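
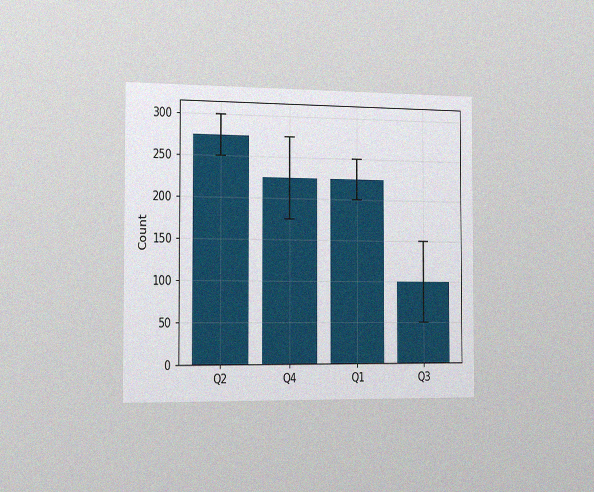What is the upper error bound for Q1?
The chart is viewed slightly from the left, with some photo noise. The Q1 bar's upper whisker reaches 250.

250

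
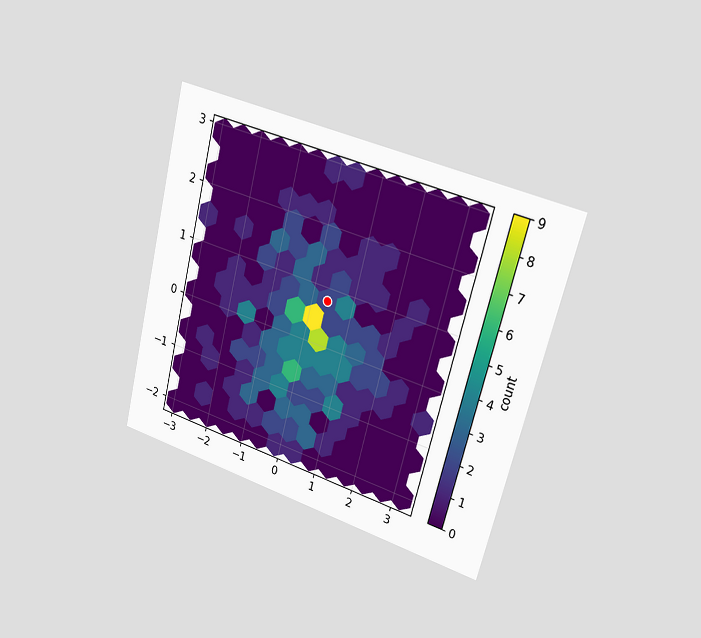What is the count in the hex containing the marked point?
The chart is tilted about 14° clockwise and viewed slightly from the right. The marked hex reads 2 on the colorbar.

2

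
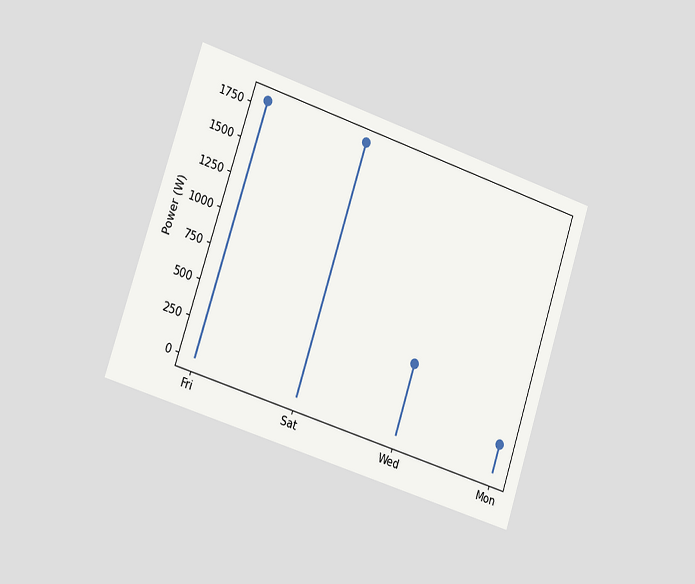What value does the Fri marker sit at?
The chart is tilted about 18° clockwise and viewed slightly from the left. The Fri marker sits at 1800W.

1800W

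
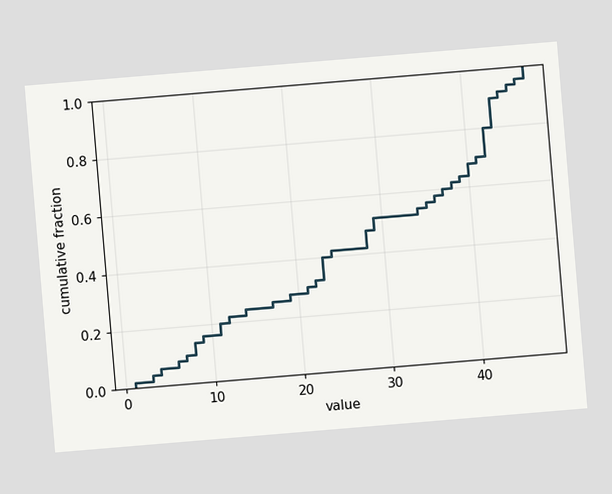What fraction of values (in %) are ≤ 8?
The chart is tilted about 5° counter-clockwise. At x=8 the ECDF step is at 14%.

14%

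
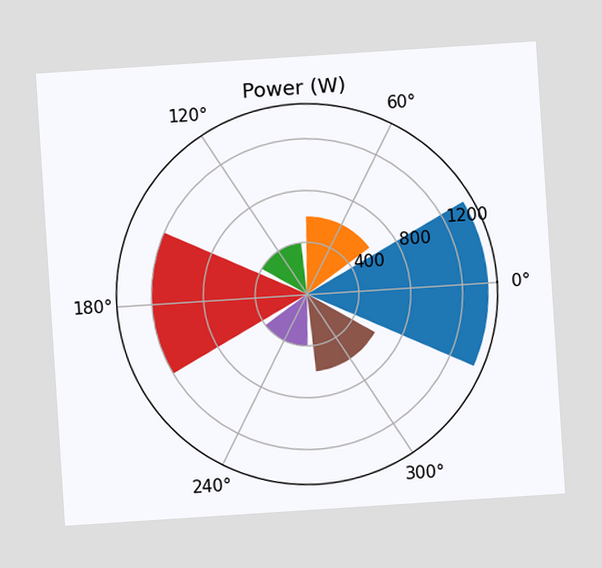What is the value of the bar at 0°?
The chart is tilted about 4° counter-clockwise. The bar at 0° reaches 1400W on the radial axis.

1400W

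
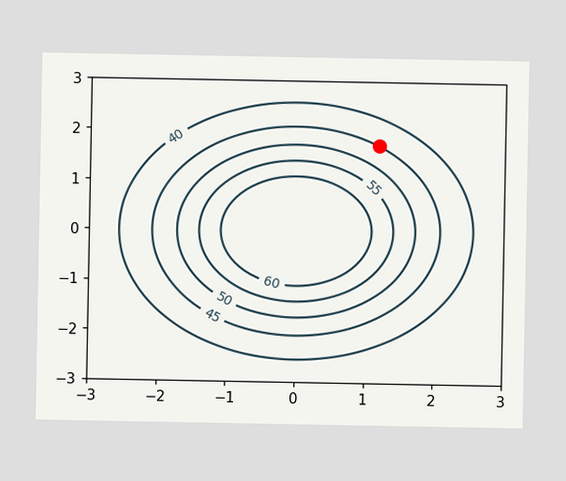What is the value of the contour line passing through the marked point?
The marked point sits on the contour labelled 45.

45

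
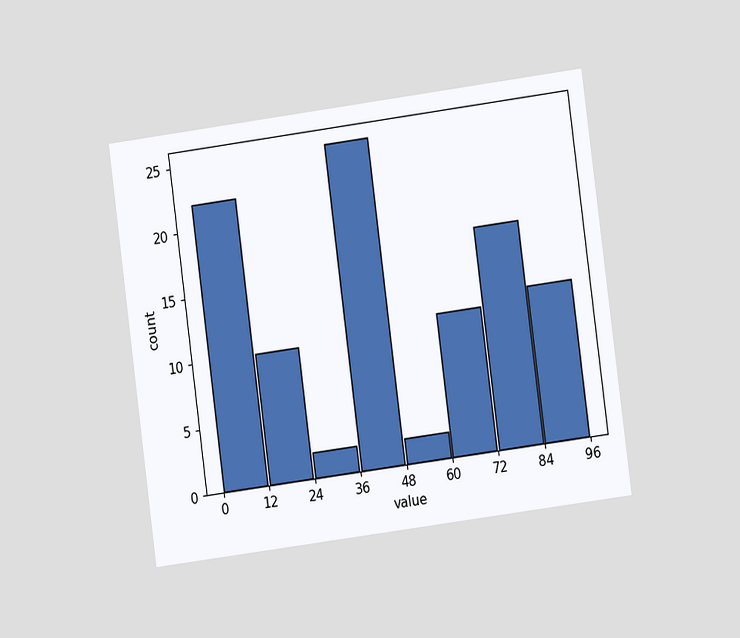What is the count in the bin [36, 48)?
The chart is tilted about 8° counter-clockwise and viewed at a slight angle. The [36, 48) bin has height 25.

25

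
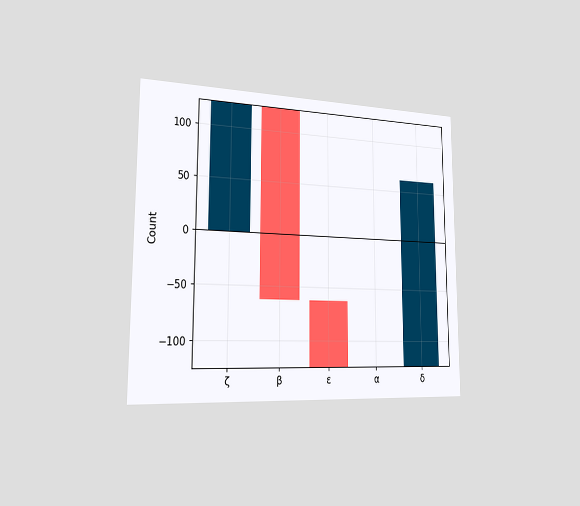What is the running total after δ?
The chart is viewed slightly from the left. After δ the running total reaches 62.

62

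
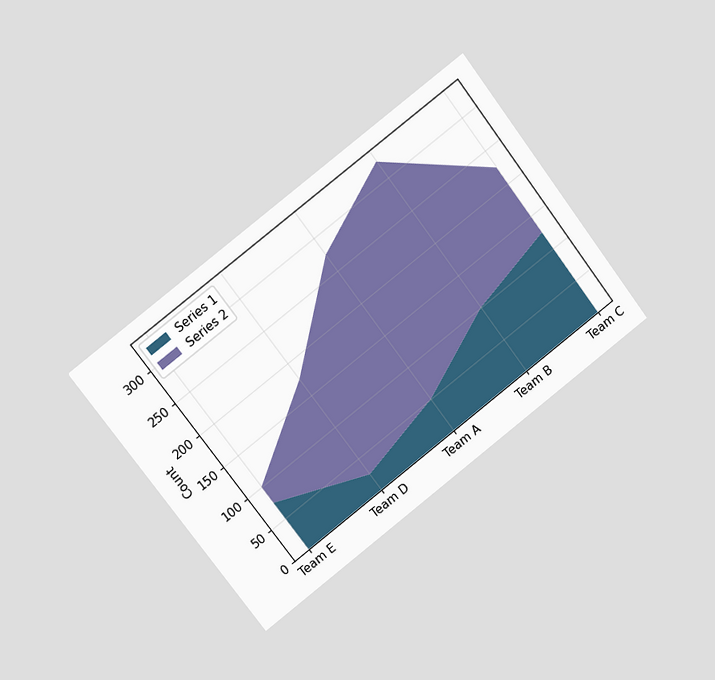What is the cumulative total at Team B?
325

The chart is tilted about 37° counter-clockwise and viewed at a slight angle. The stacked total at Team B reaches 325.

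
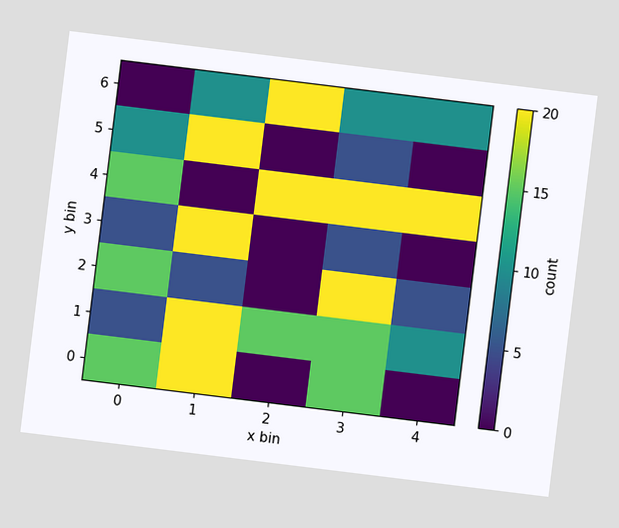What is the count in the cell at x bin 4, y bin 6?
10

The chart is tilted about 7° clockwise. Matching the cell (4, 6) against the colorbar gives 10.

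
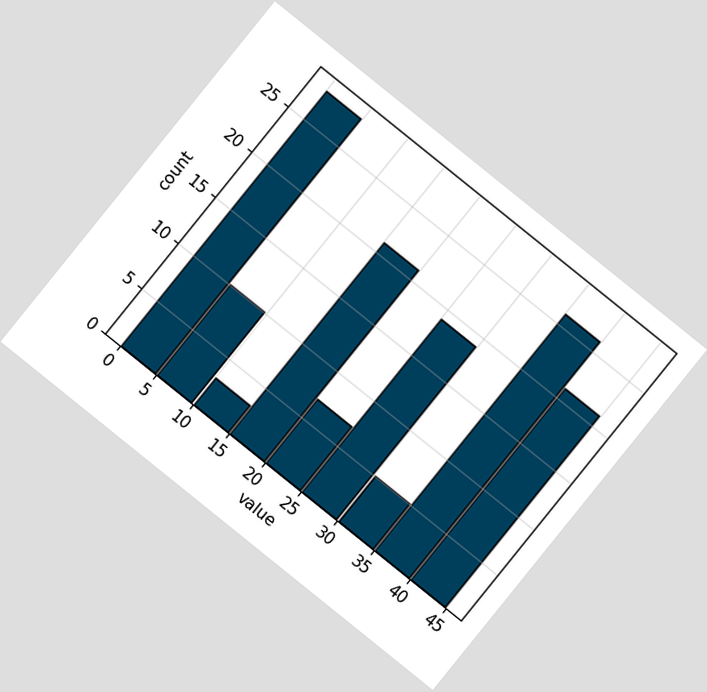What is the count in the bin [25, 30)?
19

The chart is tilted about 39° clockwise. The [25, 30) bin has height 19.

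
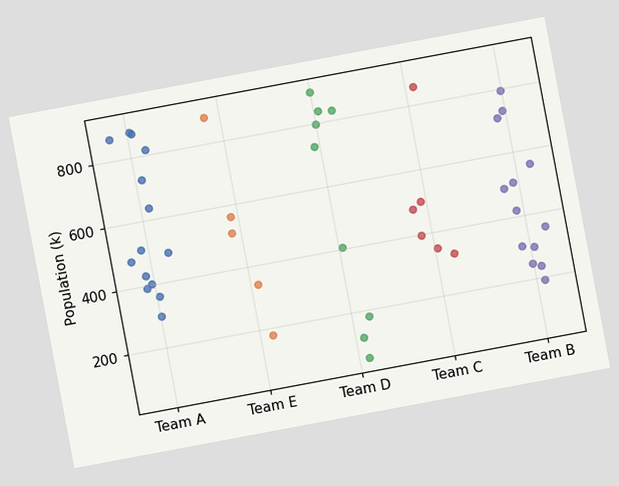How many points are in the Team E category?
5

The chart is tilted about 11° counter-clockwise. Counting the markers in the Team E column gives 5.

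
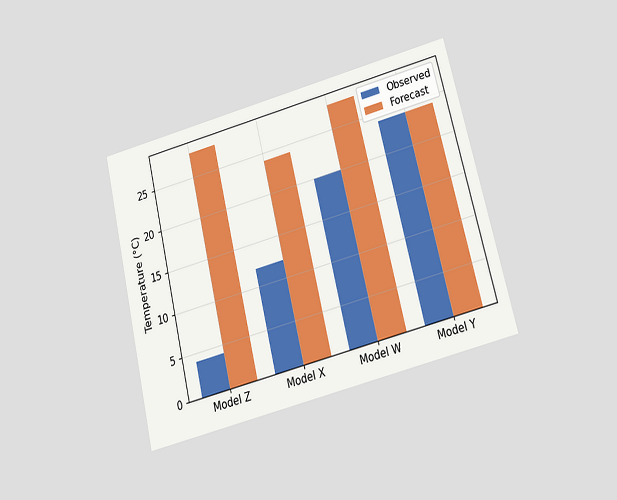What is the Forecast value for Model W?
The chart is tilted about 14° counter-clockwise and viewed slightly from below. The Forecast bar at Model W reaches 28°C on the y-axis.

28°C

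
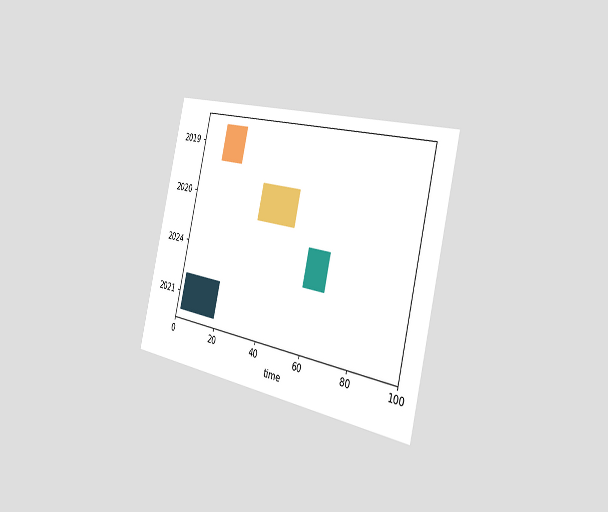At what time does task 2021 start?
2

The chart is tilted about 13° clockwise and viewed slightly from the right. The 2021 bar begins at t=2.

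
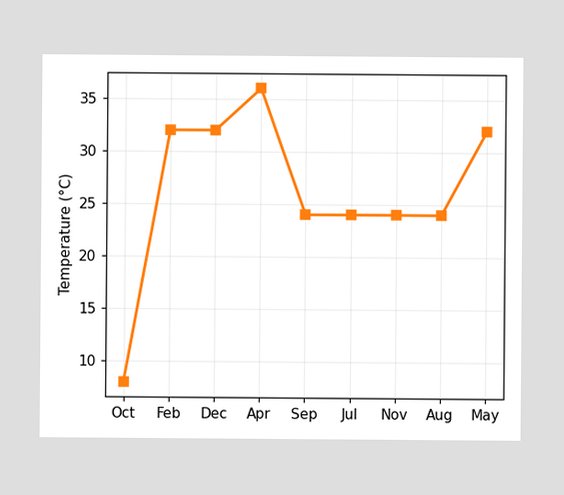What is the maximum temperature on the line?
36°C

The highest point is at Apr, and reading across to the y-axis gives 36°C.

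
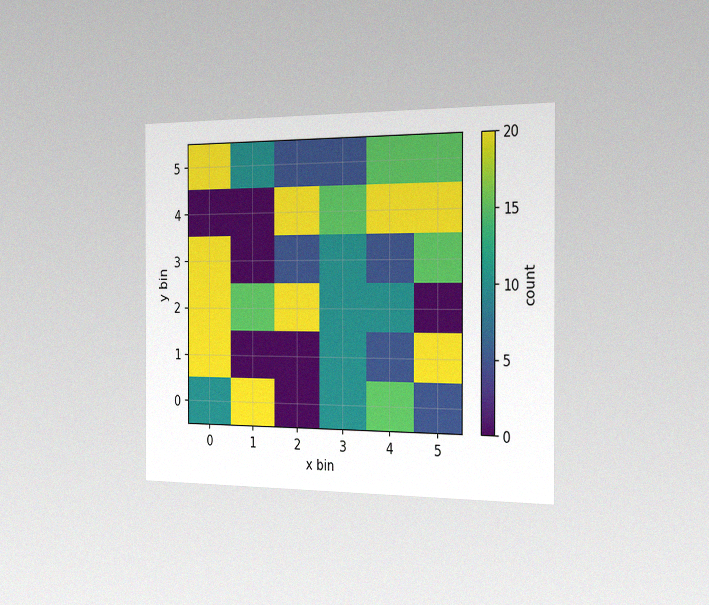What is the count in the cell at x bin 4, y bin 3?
5

The chart is viewed slightly from the right, with some photo noise. Matching the cell (4, 3) against the colorbar gives 5.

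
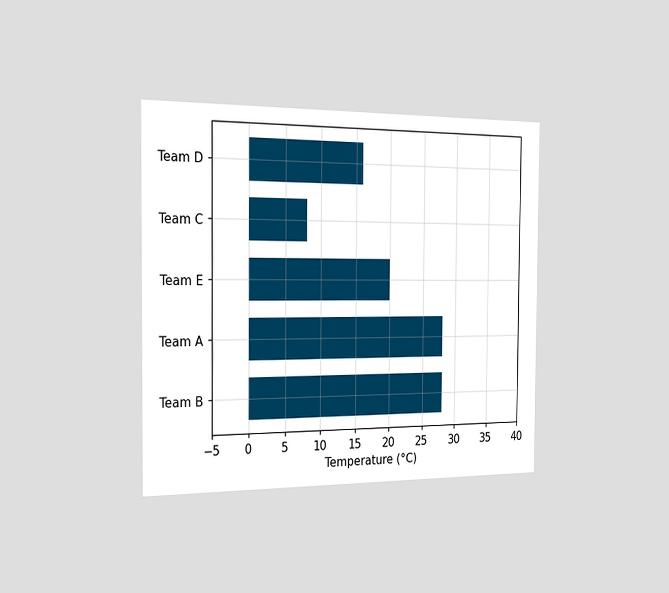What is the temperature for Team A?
28°C

The chart is viewed slightly from the left. Reading along the chart's x-axis, the Team A bar reaches 28°C.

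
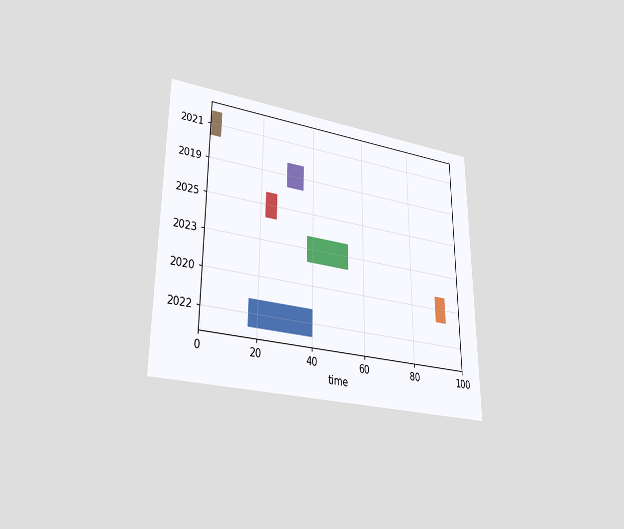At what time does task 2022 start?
17

The chart is viewed at a slight angle. The 2022 bar begins at t=17.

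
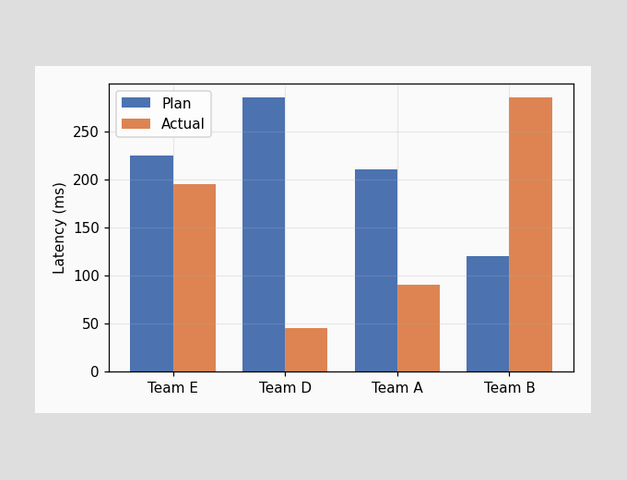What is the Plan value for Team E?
225ms

The Plan bar at Team E reaches 225ms on the y-axis.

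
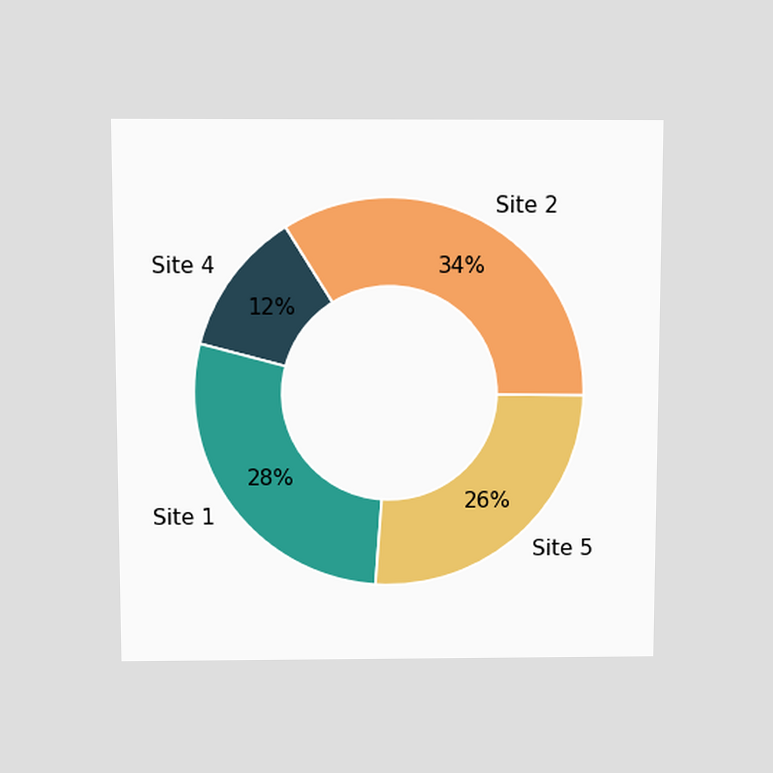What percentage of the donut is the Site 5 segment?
26%

The chart is viewed slightly from above. The Site 5 segment takes up 26% of the ring.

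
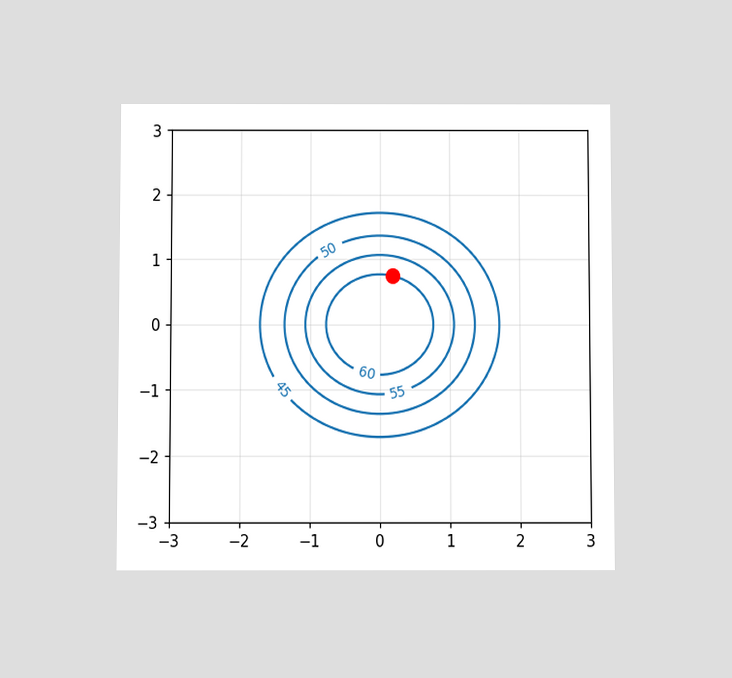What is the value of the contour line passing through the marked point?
60

The chart is viewed slightly from below. The marked point sits on the contour labelled 60.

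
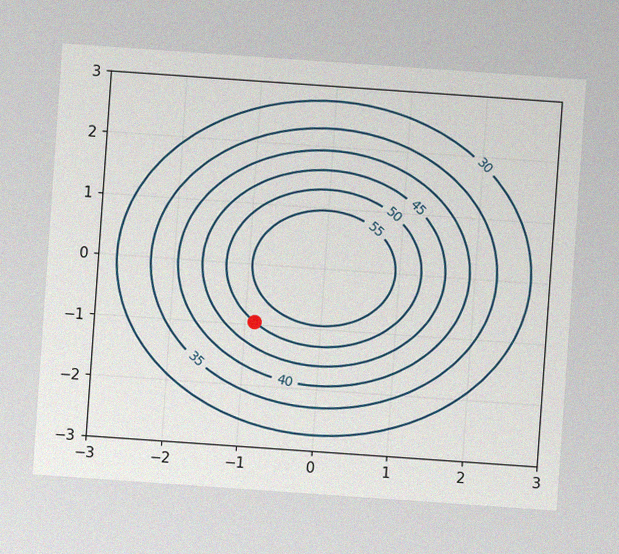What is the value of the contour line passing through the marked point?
50

The chart is tilted about 4° clockwise, with some photo noise. The marked point sits on the contour labelled 50.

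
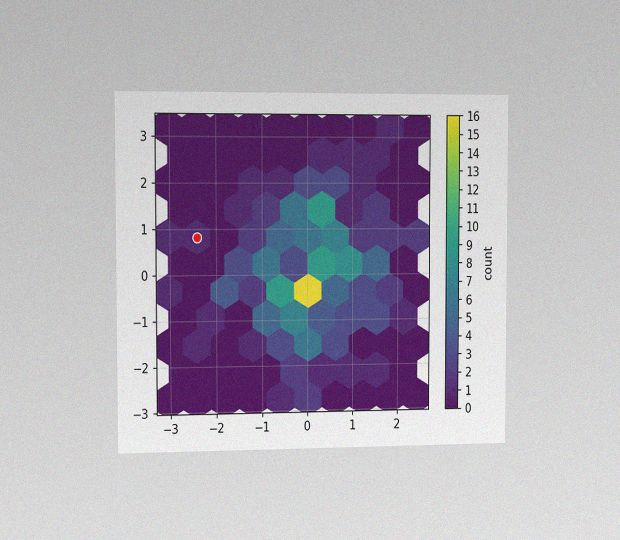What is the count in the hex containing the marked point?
1

The chart is viewed slightly from the left, with some photo noise. The marked hex reads 1 on the colorbar.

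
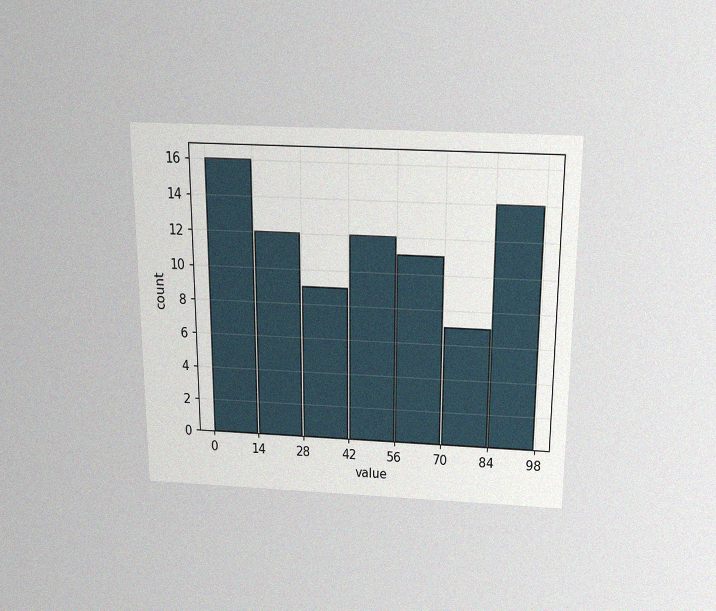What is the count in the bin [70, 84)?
The chart is viewed slightly from above, with some photo noise. The [70, 84) bin has height 7.

7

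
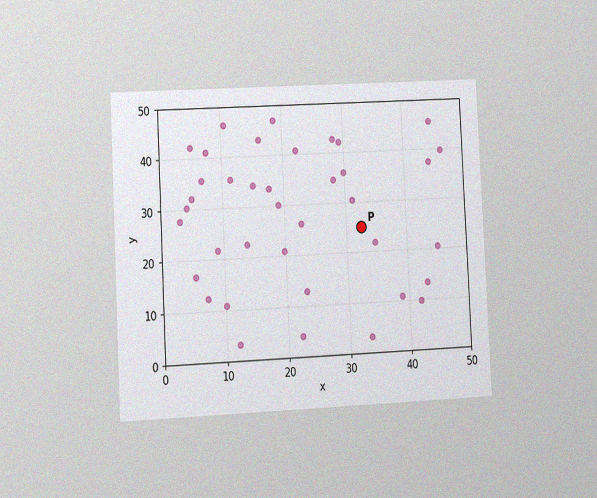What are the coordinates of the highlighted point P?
(32.5, 25)

The chart is tilted about 3° counter-clockwise and viewed at a slight angle, with some photo noise. Following the gridlines from P to each axis, P sits at (32.5, 25).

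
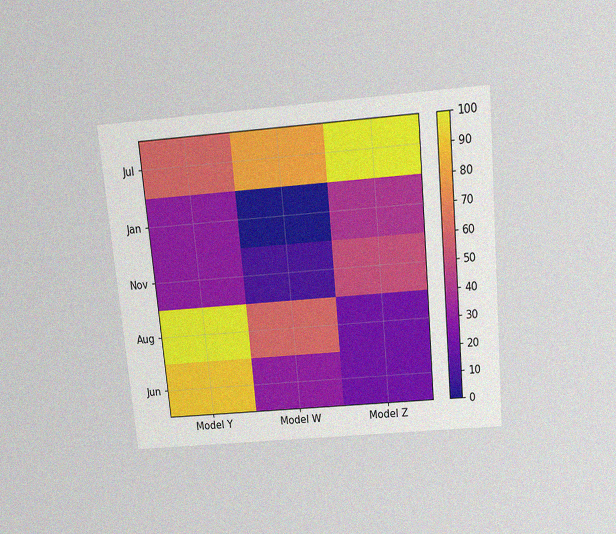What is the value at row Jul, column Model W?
80

The chart is tilted about 5° counter-clockwise and viewed slightly from above, with some photo noise. Matching cell (Jul, Model W) against the colorbar gives 80.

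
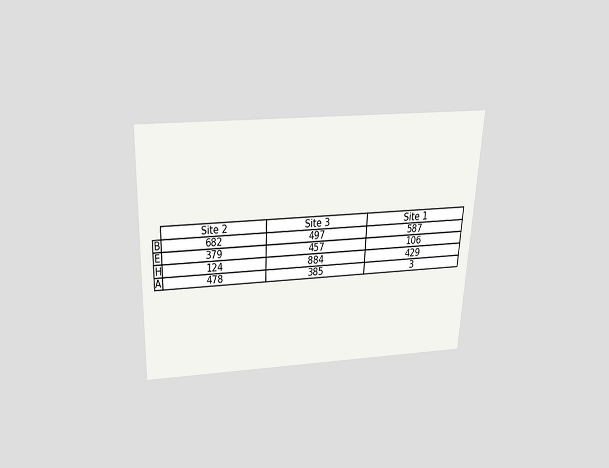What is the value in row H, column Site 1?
The chart is tilted about 2° clockwise and viewed slightly from above. The (H, Site 1) cell reads 429.

429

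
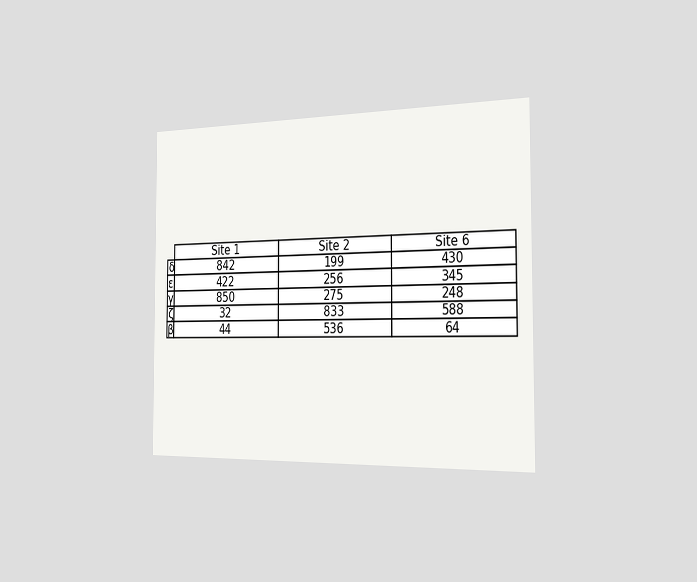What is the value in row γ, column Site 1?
850

The chart is viewed slightly from the right. The (γ, Site 1) cell reads 850.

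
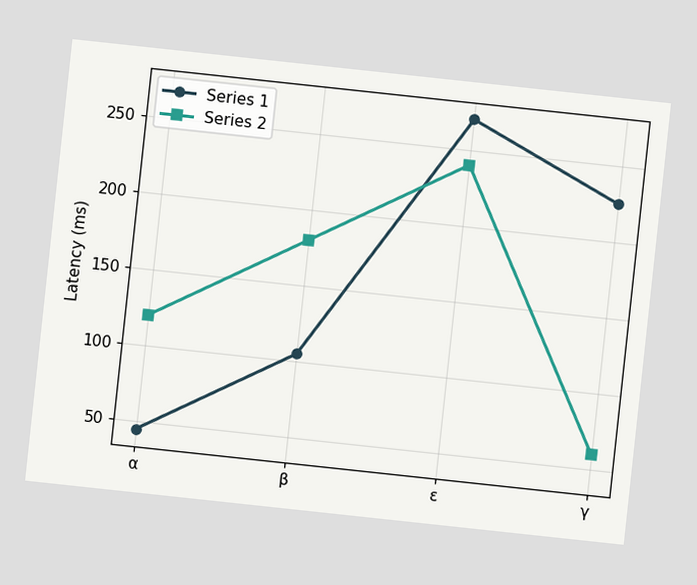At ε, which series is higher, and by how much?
The chart is tilted about 6° clockwise. At ε, Series 1 sits above the other line by 30ms.

Series 1, by 30ms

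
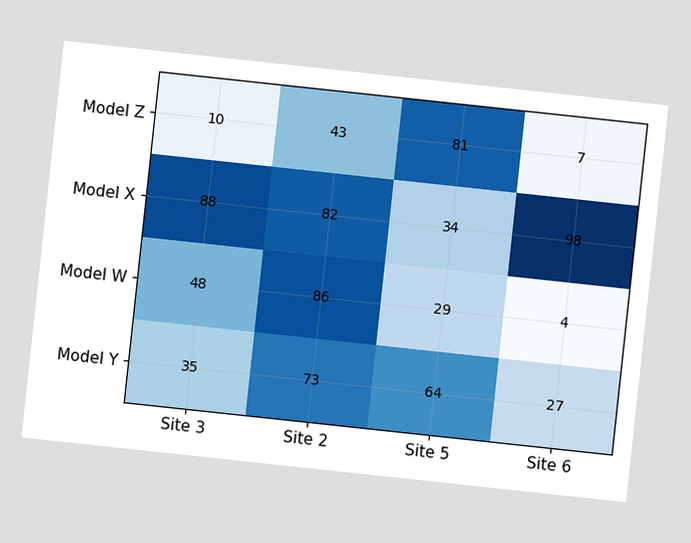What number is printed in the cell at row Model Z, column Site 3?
The chart is tilted about 6° clockwise. The (Model Z, Site 3) cell reads 10.

10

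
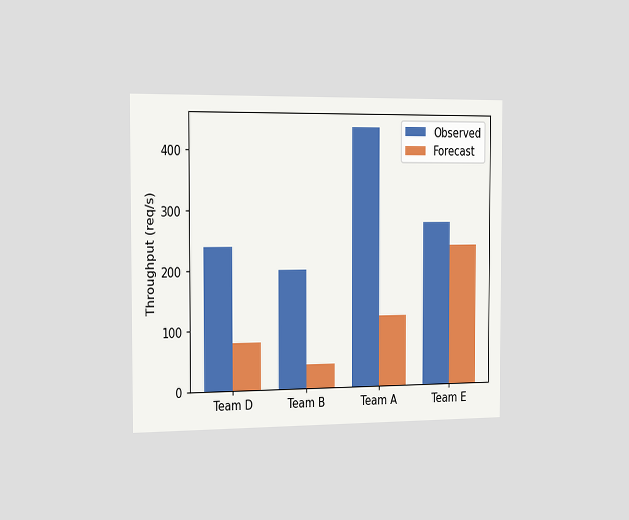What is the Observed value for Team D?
240req/s

The chart is viewed slightly from the left. The Observed bar at Team D reaches 240req/s on the y-axis.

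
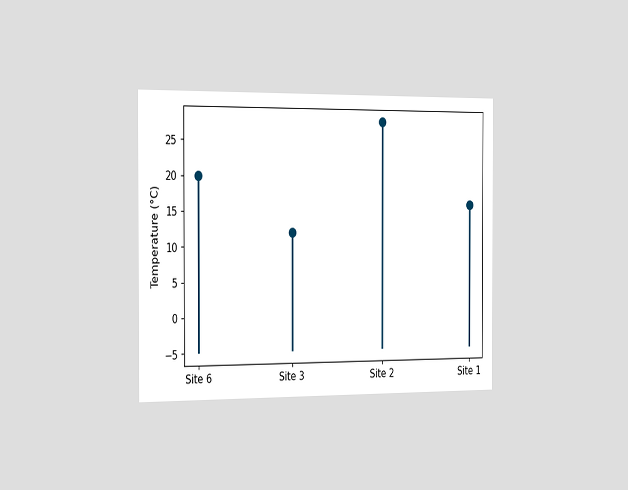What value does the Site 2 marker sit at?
The chart is viewed slightly from the left. The Site 2 marker sits at 28°C.

28°C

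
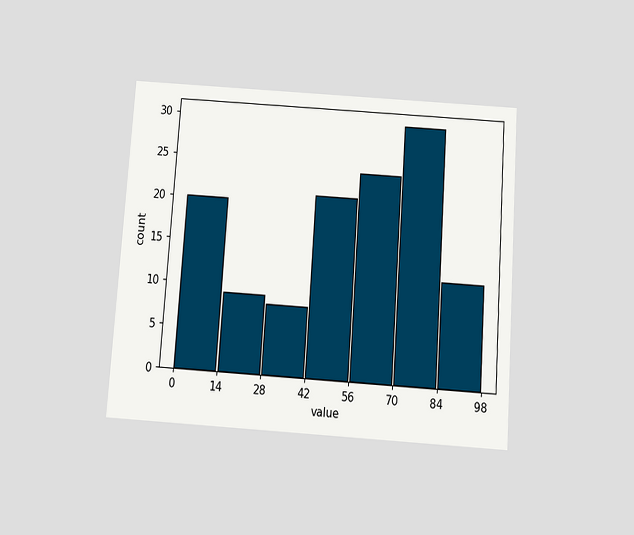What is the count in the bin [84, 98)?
The chart is tilted about 4° clockwise and viewed slightly from below. The [84, 98) bin has height 12.

12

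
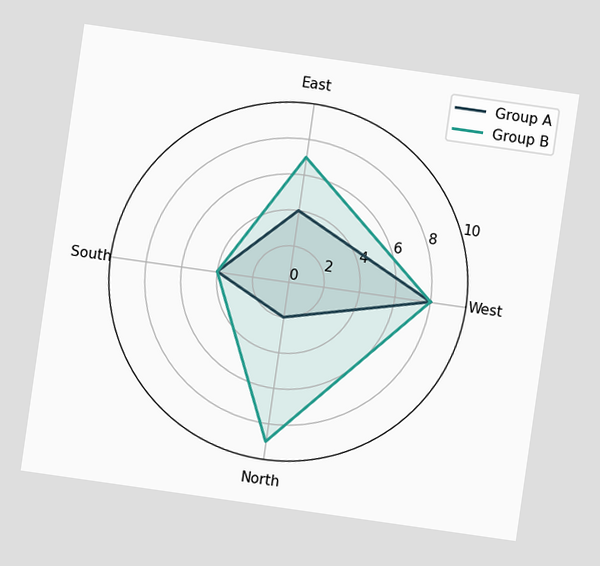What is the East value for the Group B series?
7

The chart is tilted about 8° clockwise. On the East axis, Group B reaches 7.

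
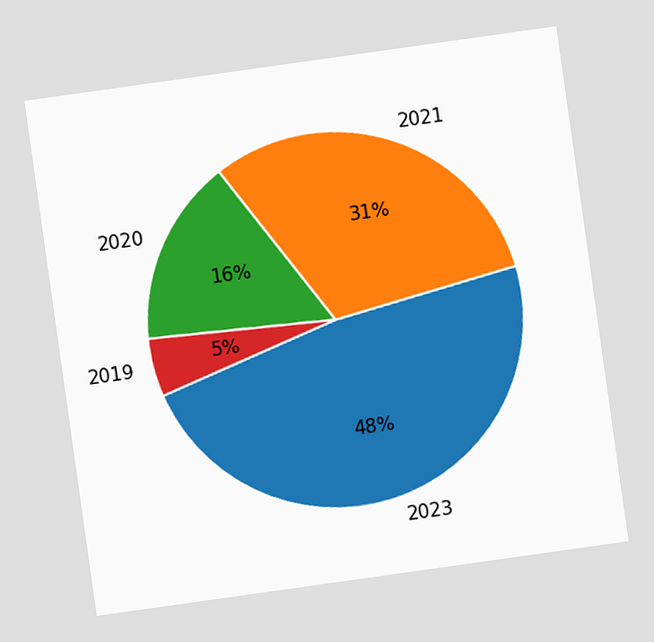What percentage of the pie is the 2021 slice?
The chart is tilted about 8° counter-clockwise. The 2021 slice takes up 31% of the pie.

31%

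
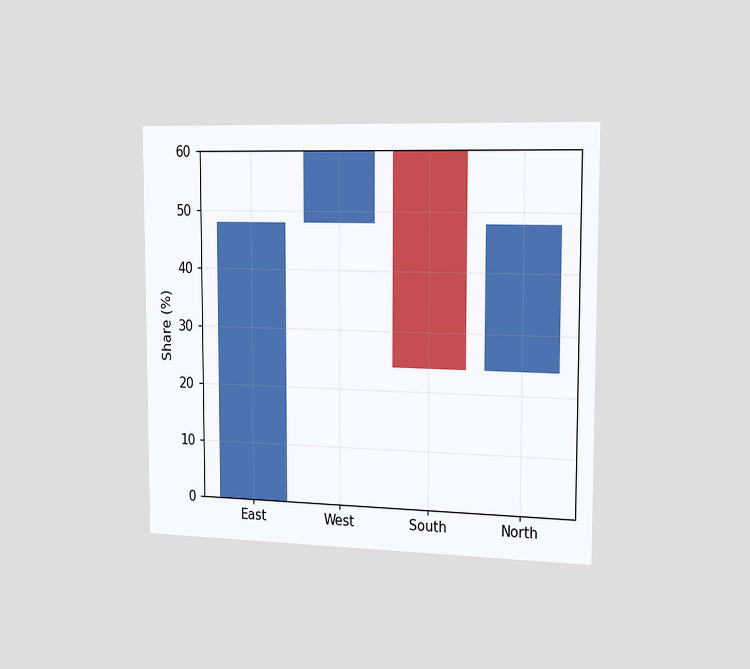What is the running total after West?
60%

The chart is viewed slightly from the right. After West the running total reaches 60%.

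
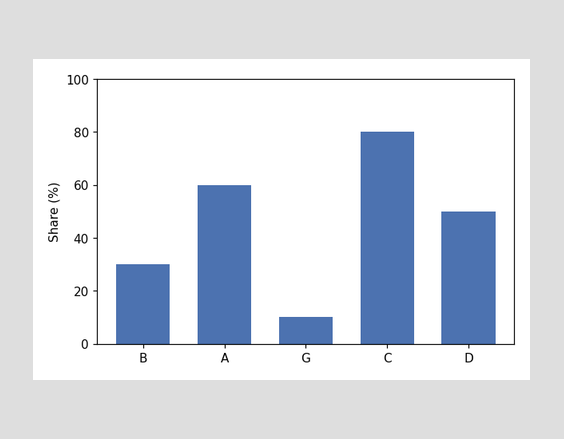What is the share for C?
Reading along the chart's y-axis, the C bar reaches 80%.

80%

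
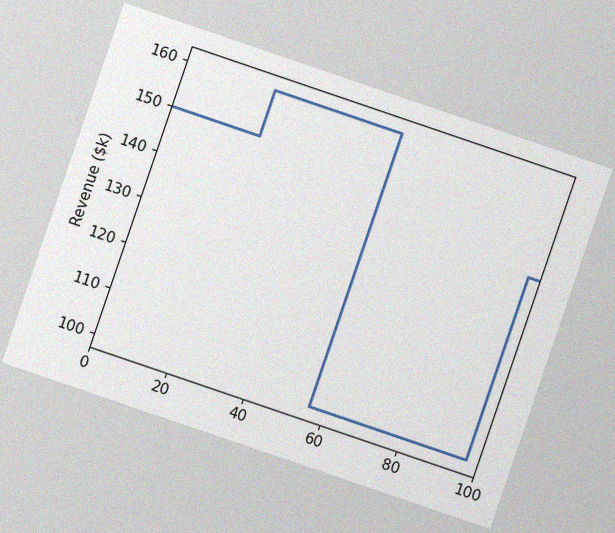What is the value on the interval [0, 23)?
The chart is tilted about 19° clockwise, with some photo noise. On [0, 23) the step sits at $150k.

$150k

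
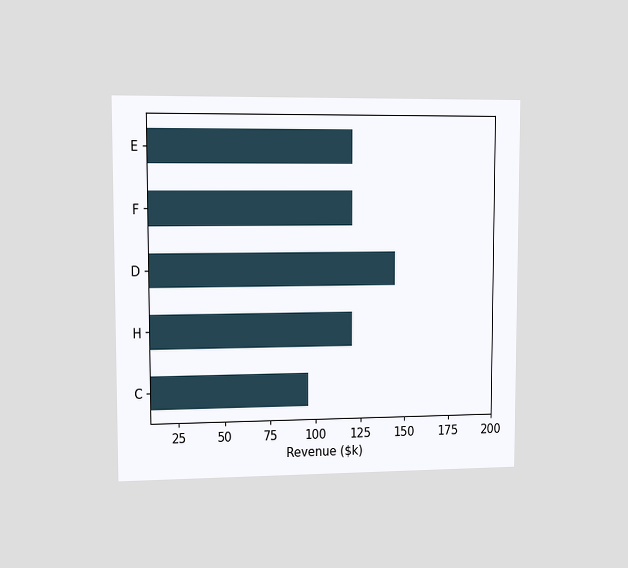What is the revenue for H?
$120k

The chart is viewed slightly from the left. Reading along the chart's x-axis, the H bar reaches $120k.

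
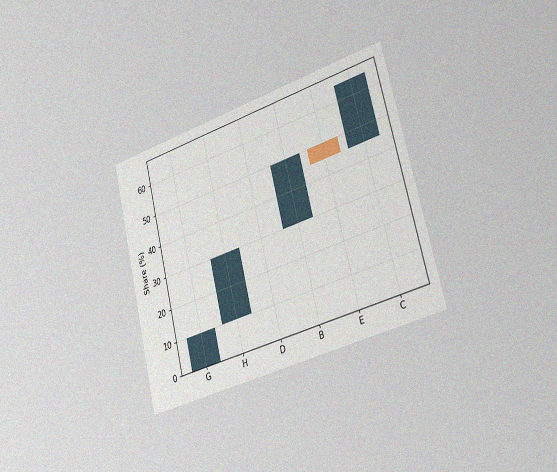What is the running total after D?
The chart is tilted about 14° counter-clockwise and viewed slightly from the right, with some photo noise. After D the running total reaches 30%.

30%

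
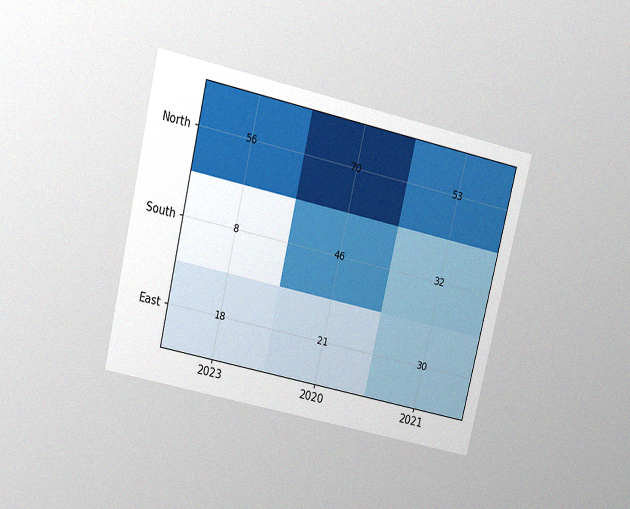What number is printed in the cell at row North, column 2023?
56

The chart is tilted about 13° clockwise and viewed slightly from above, with some photo noise. The (North, 2023) cell reads 56.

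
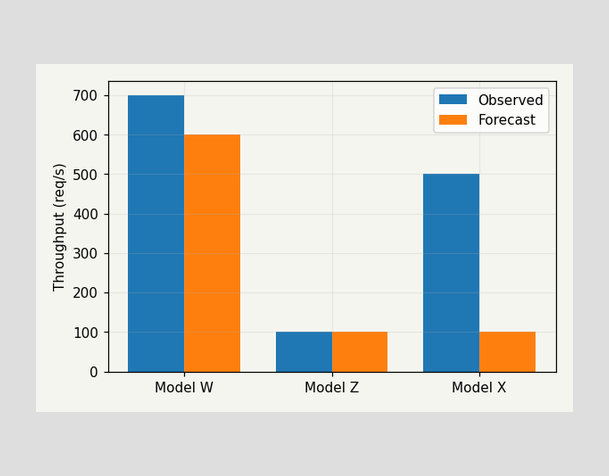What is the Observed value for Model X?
The Observed bar at Model X reaches 500req/s on the y-axis.

500req/s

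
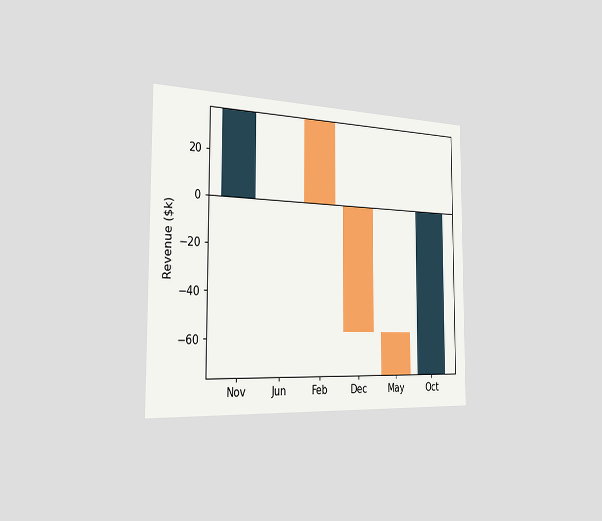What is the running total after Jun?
$38k

The chart is viewed slightly from the left. After Jun the running total reaches $38k.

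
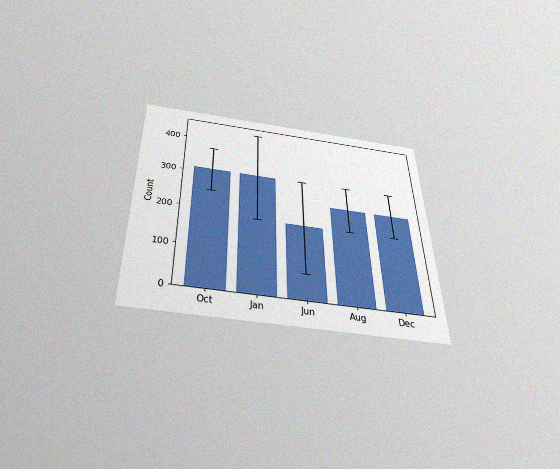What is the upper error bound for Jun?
310

The chart is viewed slightly from below, with some photo noise. The Jun bar's upper whisker reaches 310.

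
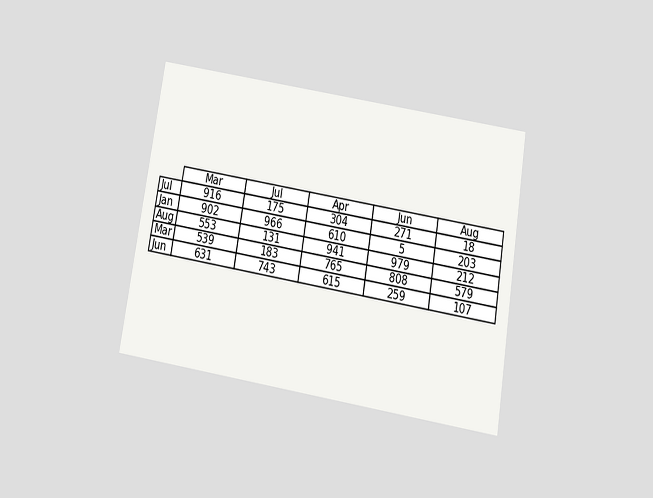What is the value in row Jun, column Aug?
107

The chart is tilted about 9° clockwise and viewed slightly from below. The (Jun, Aug) cell reads 107.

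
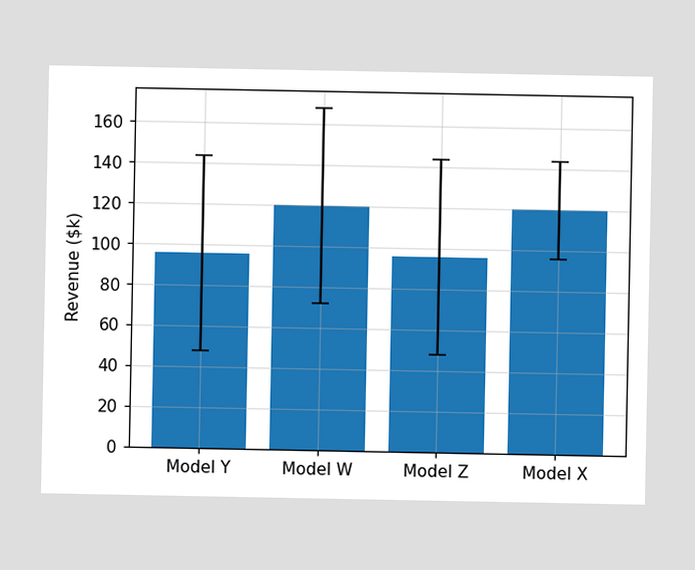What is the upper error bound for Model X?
$144k

The Model X bar's upper whisker reaches $144k.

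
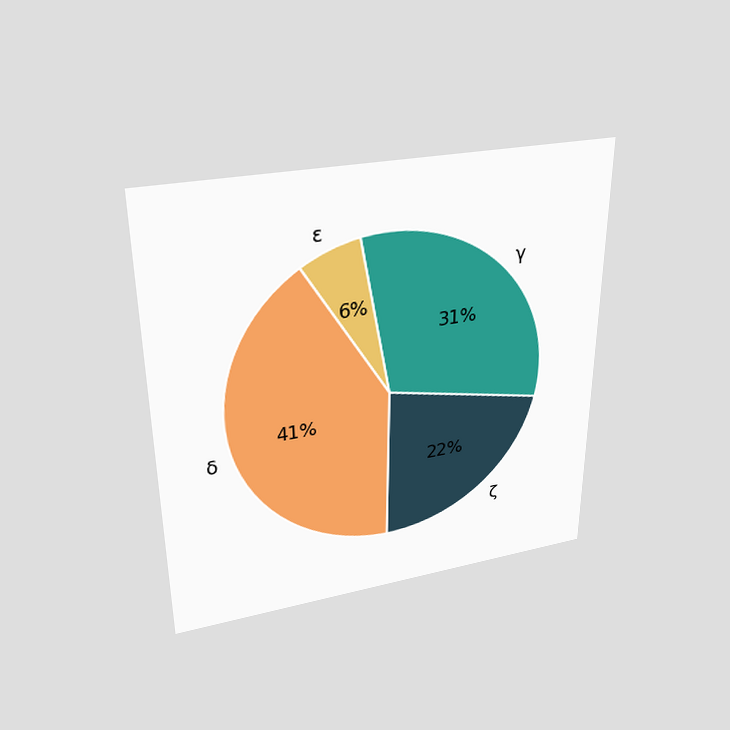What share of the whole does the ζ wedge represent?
The chart is viewed slightly from above. The ζ slice takes up 22% of the pie.

22%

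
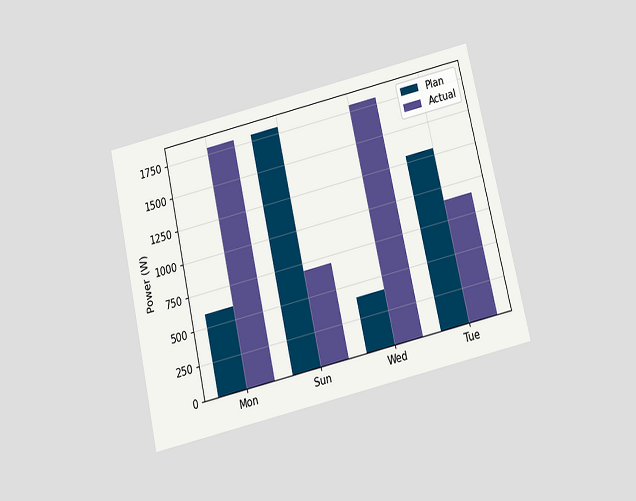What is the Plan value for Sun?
The chart is tilted about 13° counter-clockwise and viewed slightly from below. The Plan bar at Sun reaches 1800W on the y-axis.

1800W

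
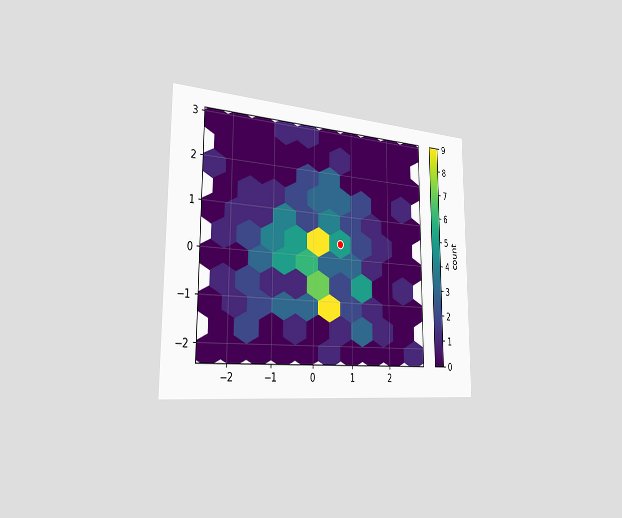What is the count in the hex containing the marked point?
The chart is viewed slightly from the left. The marked hex reads 5 on the colorbar.

5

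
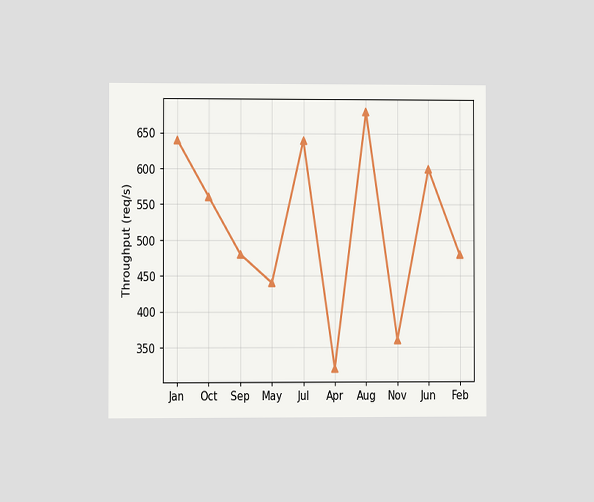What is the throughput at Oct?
The chart is viewed at a slight angle. At Oct, the line is at 560req/s.

560req/s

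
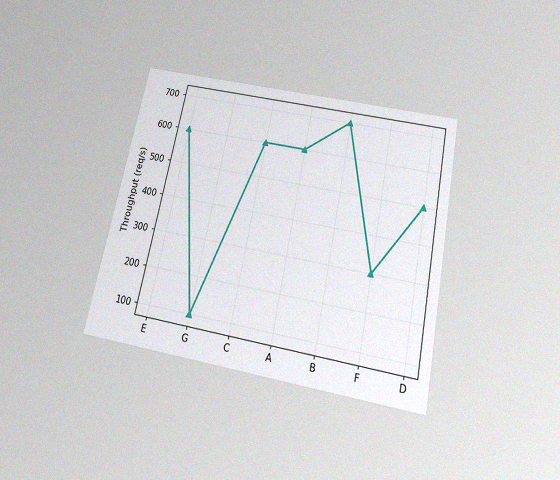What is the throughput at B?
The chart is tilted about 12° clockwise and viewed slightly from below, with some photo noise. At B, the line is at 700req/s.

700req/s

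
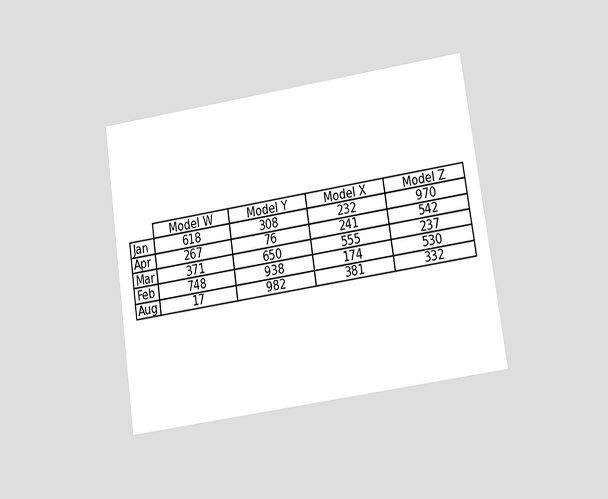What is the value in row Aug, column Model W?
17

The chart is tilted about 8° counter-clockwise and viewed at a slight angle. The (Aug, Model W) cell reads 17.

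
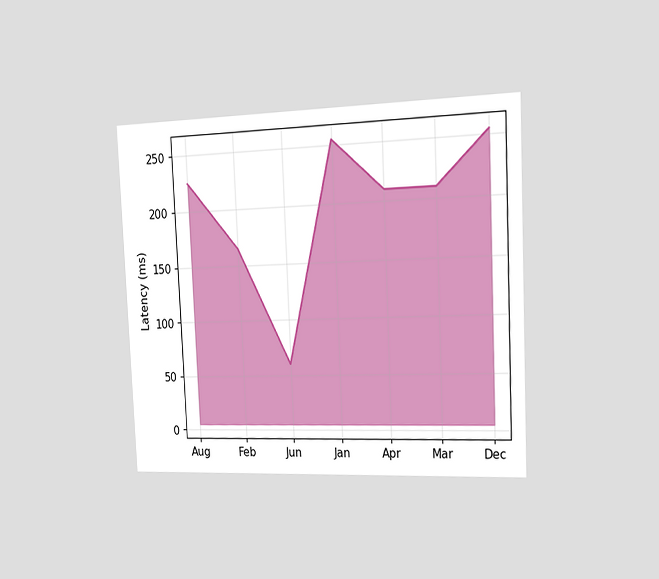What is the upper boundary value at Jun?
The chart is tilted about 3° counter-clockwise and viewed slightly from the right. At Jun the upper boundary is at 60ms.

60ms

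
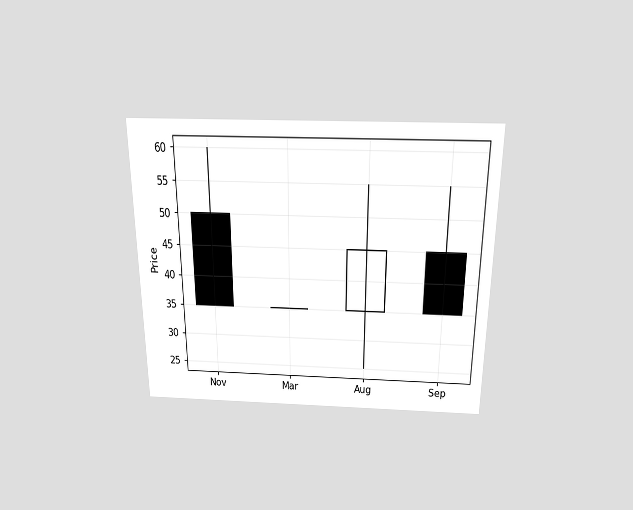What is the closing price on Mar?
The chart is viewed slightly from above. The Mar candle closes at 35.

35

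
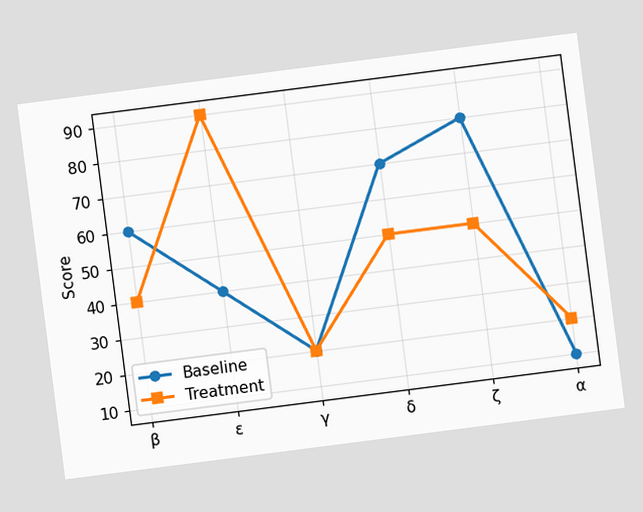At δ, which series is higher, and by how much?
The chart is tilted about 7° counter-clockwise. At δ, Baseline sits above the other line by 20.

Baseline, by 20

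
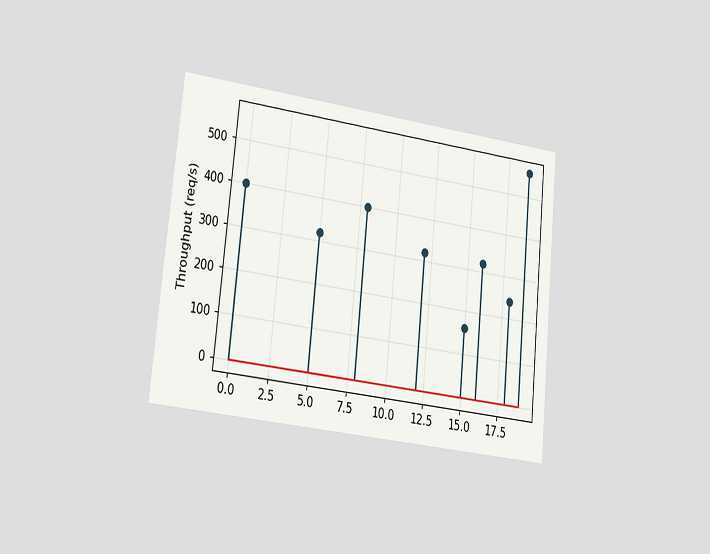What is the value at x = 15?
160req/s

The chart is tilted about 6° clockwise and viewed slightly from the left. The stem at x=15 reaches 160req/s.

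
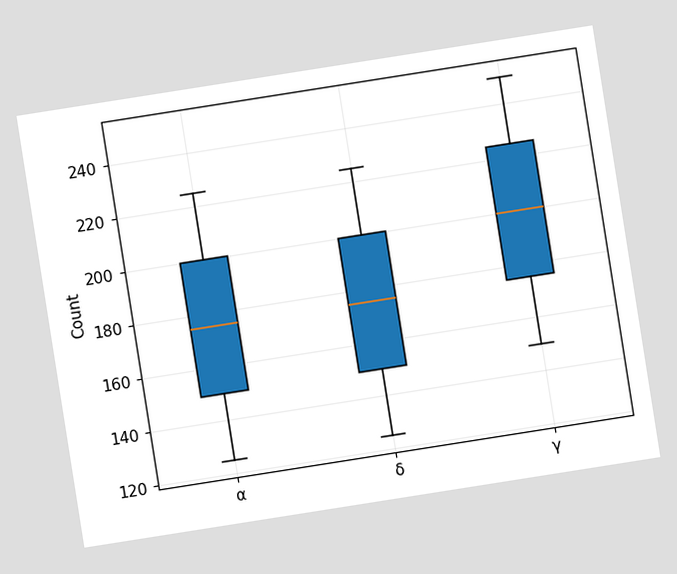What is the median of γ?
The chart is tilted about 9° counter-clockwise. The median line in the γ box sits at 200.

200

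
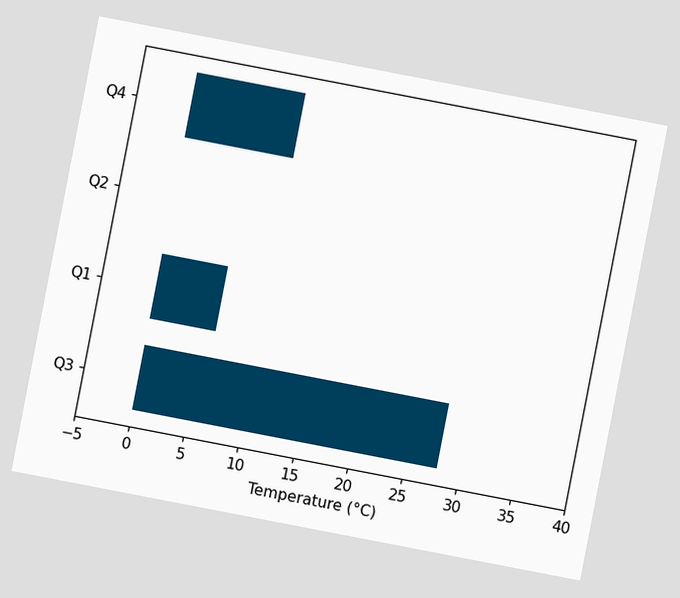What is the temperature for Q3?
The chart is tilted about 11° clockwise. Reading along the chart's x-axis, the Q3 bar reaches 28°C.

28°C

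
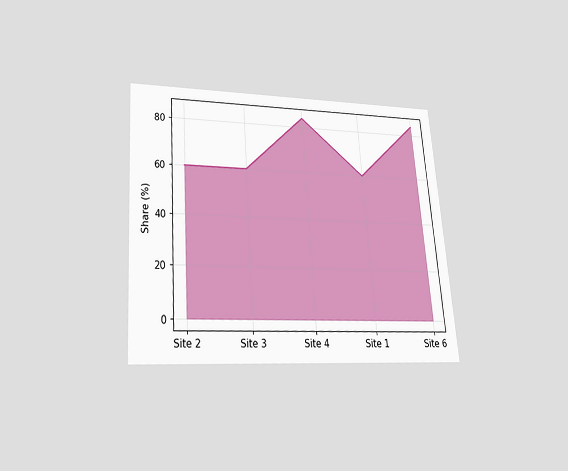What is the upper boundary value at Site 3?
The chart is tilted about 4° counter-clockwise and viewed slightly from below. At Site 3 the upper boundary is at 60%.

60%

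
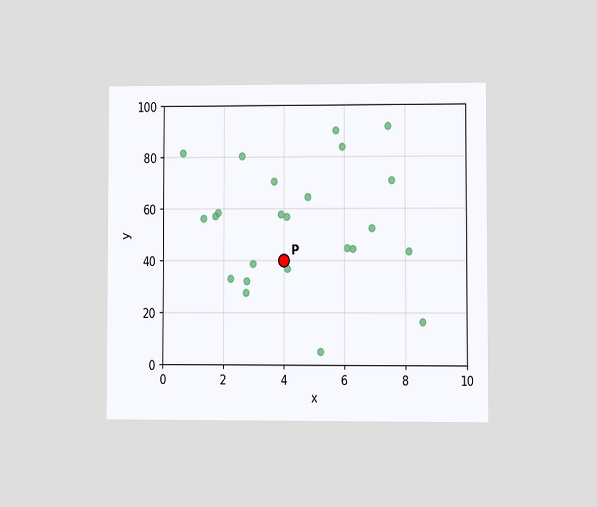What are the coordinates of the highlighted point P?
The chart is viewed at a slight angle. Following the gridlines from P to each axis, P sits at (4, 40).

(4, 40)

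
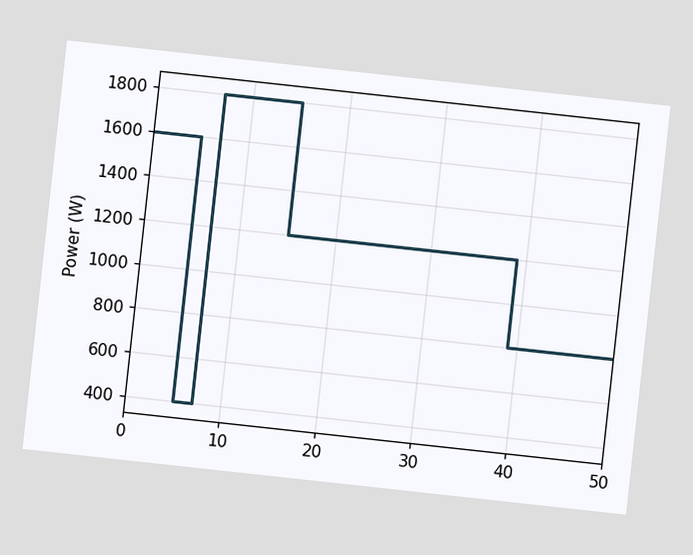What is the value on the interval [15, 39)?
The chart is tilted about 6° clockwise. On [15, 39) the step sits at 1200W.

1200W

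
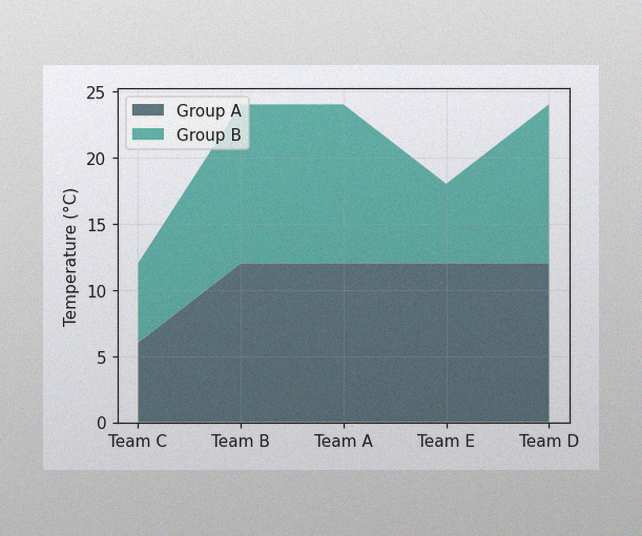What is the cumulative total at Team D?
24°C

The image has some photo noise and uneven lighting. The stacked total at Team D reaches 24°C.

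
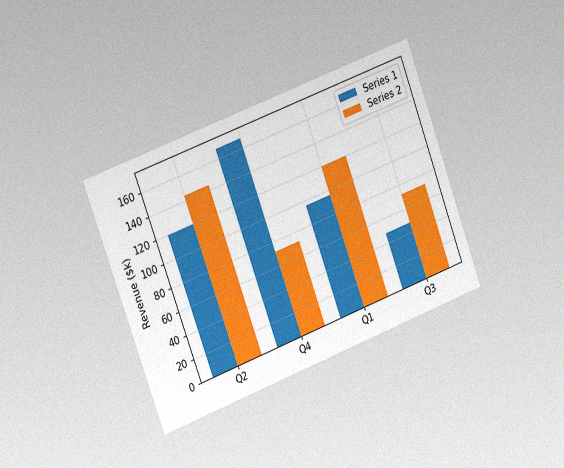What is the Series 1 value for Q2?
The chart is tilted about 20° counter-clockwise and viewed slightly from the left, with some photo noise. The Series 1 bar at Q2 reaches $120k on the y-axis.

$120k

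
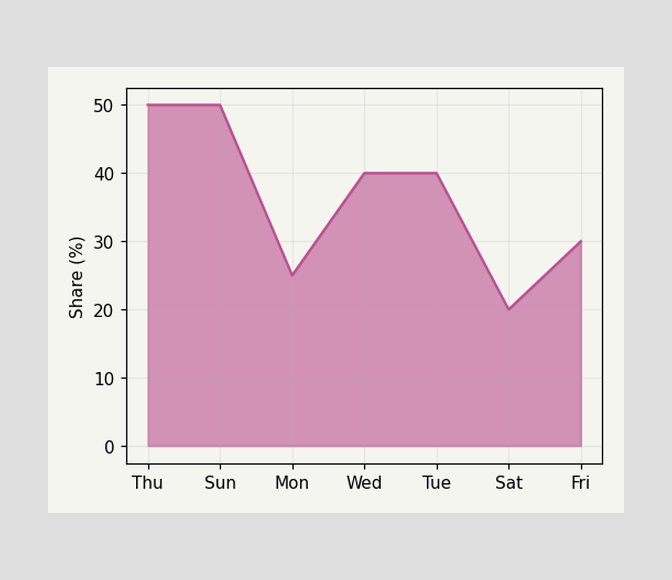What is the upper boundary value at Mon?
25%

At Mon the upper boundary is at 25%.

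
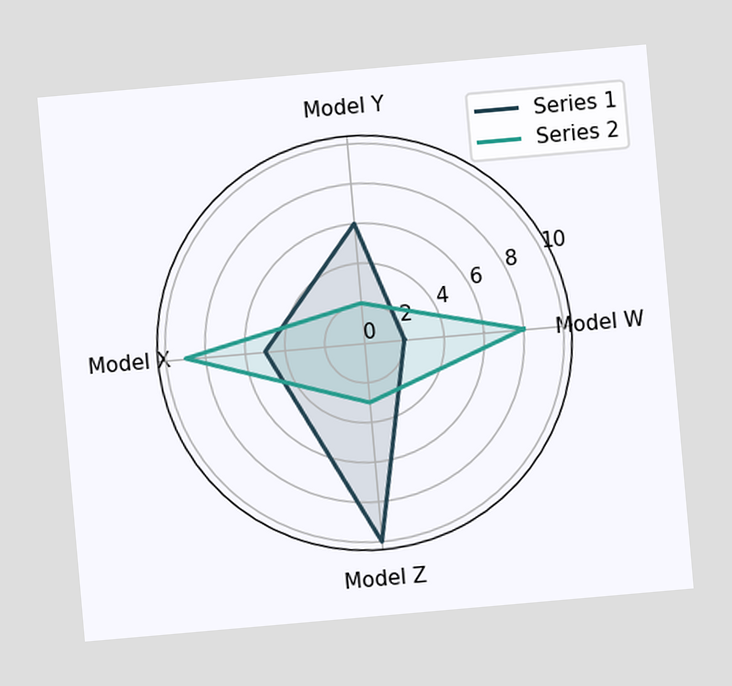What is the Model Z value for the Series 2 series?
The chart is tilted about 5° counter-clockwise. On the Model Z axis, Series 2 reaches 3.

3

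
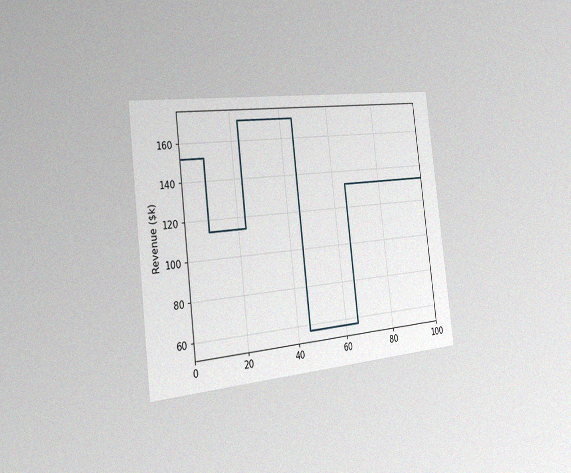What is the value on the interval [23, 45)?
$171k

The chart is tilted about 7° counter-clockwise and viewed slightly from the left, with some photo noise. On [23, 45) the step sits at $171k.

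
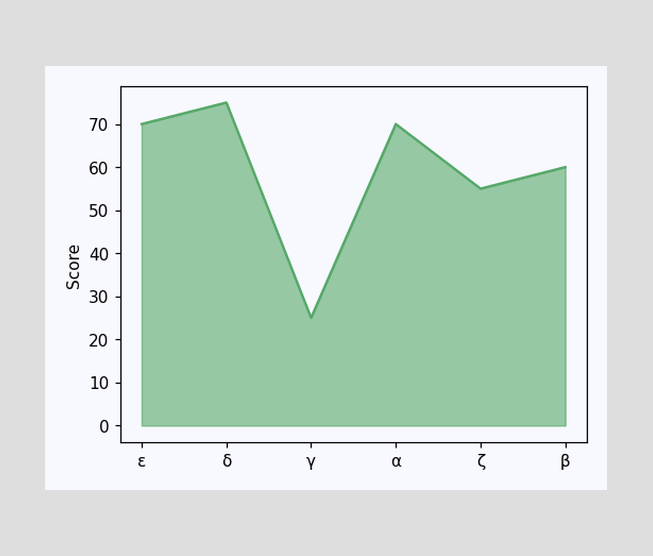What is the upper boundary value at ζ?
55

At ζ the upper boundary is at 55.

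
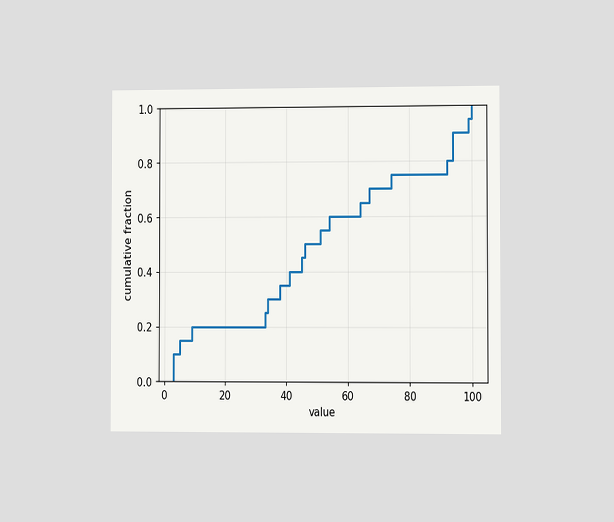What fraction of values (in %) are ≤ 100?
100%

The chart is viewed slightly from the right. At x=100 the ECDF step is at 100%.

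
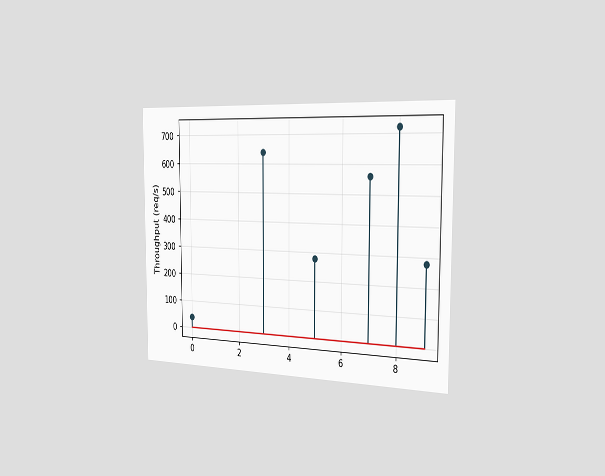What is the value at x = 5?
The chart is viewed slightly from the right. The stem at x=5 reaches 280req/s.

280req/s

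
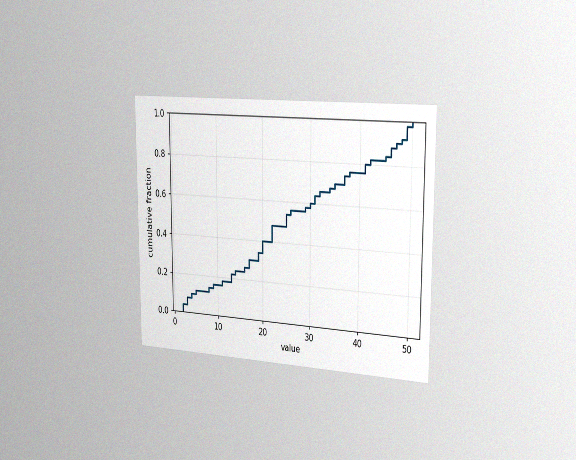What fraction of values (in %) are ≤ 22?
The chart is viewed slightly from the right, with some photo noise. At x=22 the ECDF step is at 48%.

48%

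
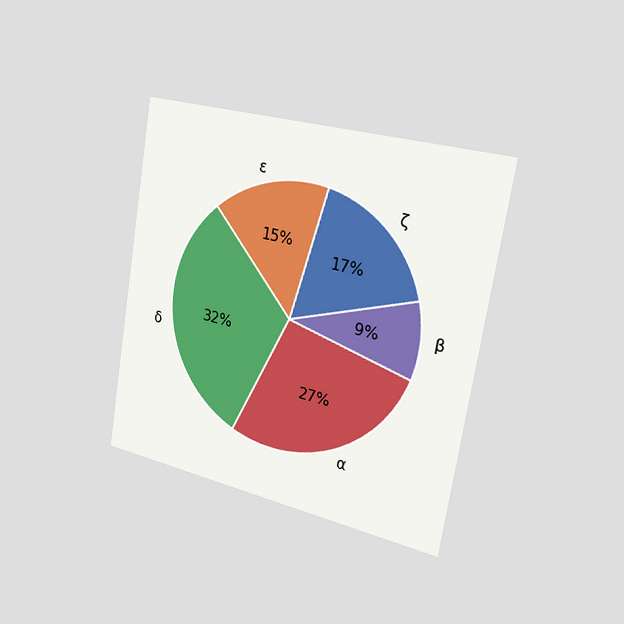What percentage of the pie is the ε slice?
15%

The chart is tilted about 9° clockwise and viewed slightly from the right. The ε slice takes up 15% of the pie.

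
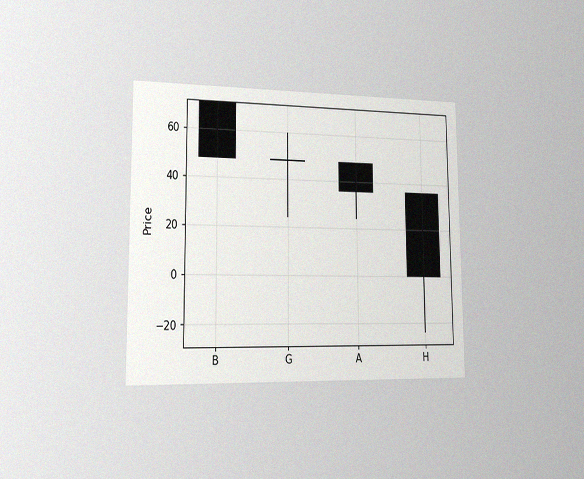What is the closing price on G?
48

The chart is viewed slightly from the left, with some photo noise. The G candle closes at 48.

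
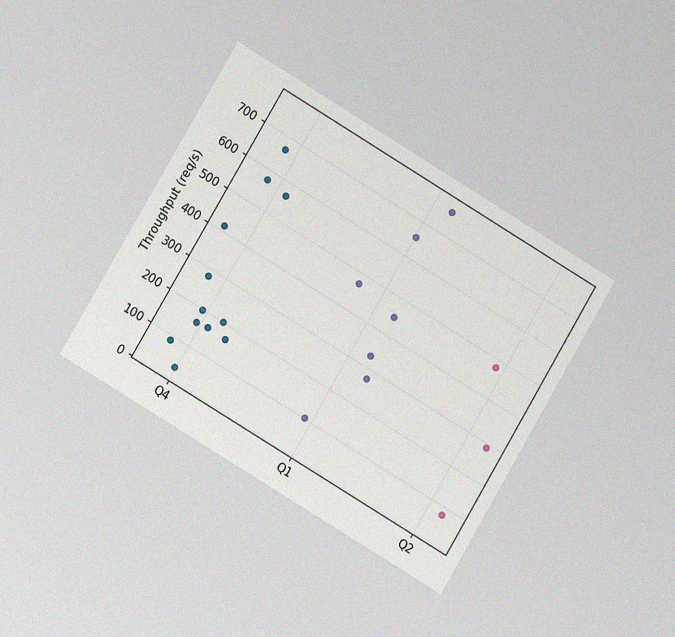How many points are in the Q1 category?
The chart is tilted about 31° clockwise and viewed at a slight angle, with some photo noise. Counting the markers in the Q1 column gives 7.

7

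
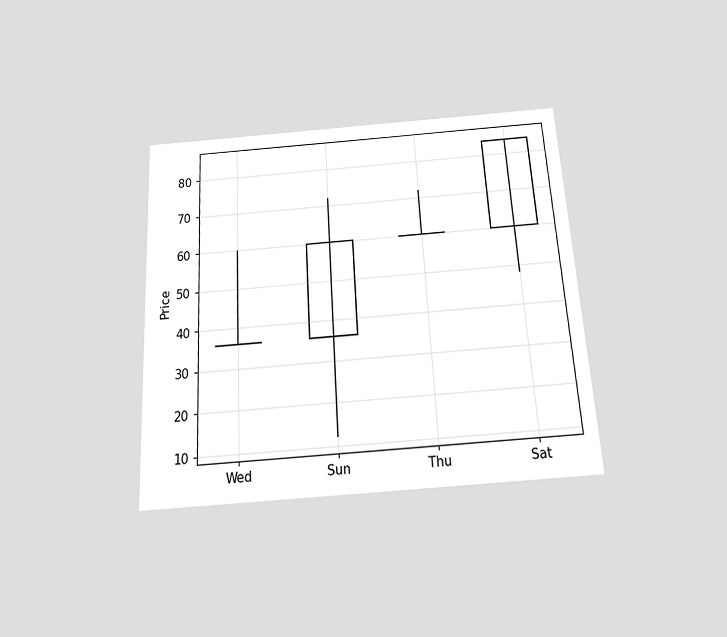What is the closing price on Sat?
84

The chart is tilted about 3° counter-clockwise and viewed slightly from below. The Sat candle closes at 84.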